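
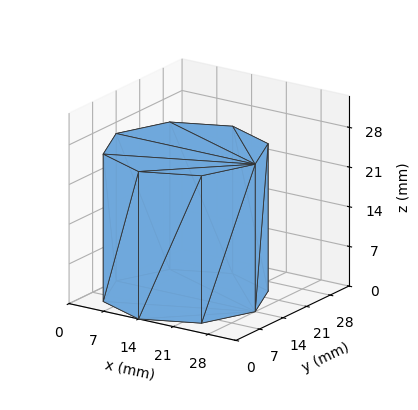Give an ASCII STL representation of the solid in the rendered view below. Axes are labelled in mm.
Reading the render: the shape is a regular 8-sided prism (a cylinder approximated with 8 flat sides), circumscribed radius ≈ 14 mm, height ≈ 26 mm (dimensions read to the nearest mm from the axis ticks). For the STL, each face is triangulated and given an outward normal.

solid part
  facet normal 0.0000 0.0000 -1.0000
    outer loop
      vertex 14.000 28.000 0.000
      vertex 23.899 23.899 0.000
      vertex 28.000 14.000 0.000
    endloop
  endfacet
  facet normal 0.0000 0.0000 -1.0000
    outer loop
      vertex 4.101 23.899 0.000
      vertex 14.000 28.000 0.000
      vertex 28.000 14.000 0.000
    endloop
  endfacet
  facet normal 0.0000 0.0000 -1.0000
    outer loop
      vertex 0.000 14.000 0.000
      vertex 4.101 23.899 0.000
      vertex 28.000 14.000 0.000
    endloop
  endfacet
  facet normal 0.0000 0.0000 -1.0000
    outer loop
      vertex 4.101 4.101 0.000
      vertex 0.000 14.000 0.000
      vertex 28.000 14.000 0.000
    endloop
  endfacet
  facet normal 0.0000 0.0000 -1.0000
    outer loop
      vertex 14.000 0.000 0.000
      vertex 4.101 4.101 0.000
      vertex 28.000 14.000 0.000
    endloop
  endfacet
  facet normal 0.0000 0.0000 -1.0000
    outer loop
      vertex 23.899 4.101 0.000
      vertex 14.000 0.000 0.000
      vertex 28.000 14.000 0.000
    endloop
  endfacet
  facet normal 0.0000 0.0000 1.0000
    outer loop
      vertex 28.000 14.000 26.000
      vertex 23.899 23.899 26.000
      vertex 14.000 28.000 26.000
    endloop
  endfacet
  facet normal 0.0000 0.0000 1.0000
    outer loop
      vertex 28.000 14.000 26.000
      vertex 14.000 28.000 26.000
      vertex 4.101 23.899 26.000
    endloop
  endfacet
  facet normal 0.0000 0.0000 1.0000
    outer loop
      vertex 28.000 14.000 26.000
      vertex 4.101 23.899 26.000
      vertex 0.000 14.000 26.000
    endloop
  endfacet
  facet normal 0.0000 0.0000 1.0000
    outer loop
      vertex 28.000 14.000 26.000
      vertex 0.000 14.000 26.000
      vertex 4.101 4.101 26.000
    endloop
  endfacet
  facet normal 0.0000 0.0000 1.0000
    outer loop
      vertex 28.000 14.000 26.000
      vertex 4.101 4.101 26.000
      vertex 14.000 0.000 26.000
    endloop
  endfacet
  facet normal 0.0000 0.0000 1.0000
    outer loop
      vertex 28.000 14.000 26.000
      vertex 14.000 0.000 26.000
      vertex 23.899 4.101 26.000
    endloop
  endfacet
  facet normal 0.9239 0.3827 0.0000
    outer loop
      vertex 28.000 14.000 0.000
      vertex 23.899 23.899 0.000
      vertex 23.899 23.899 26.000
    endloop
  endfacet
  facet normal 0.9239 0.3827 0.0000
    outer loop
      vertex 28.000 14.000 0.000
      vertex 23.899 23.899 26.000
      vertex 28.000 14.000 26.000
    endloop
  endfacet
  facet normal 0.3827 0.9239 0.0000
    outer loop
      vertex 23.899 23.899 0.000
      vertex 14.000 28.000 0.000
      vertex 14.000 28.000 26.000
    endloop
  endfacet
  facet normal 0.3827 0.9239 0.0000
    outer loop
      vertex 23.899 23.899 0.000
      vertex 14.000 28.000 26.000
      vertex 23.899 23.899 26.000
    endloop
  endfacet
  facet normal -0.3827 0.9239 0.0000
    outer loop
      vertex 14.000 28.000 0.000
      vertex 4.101 23.899 0.000
      vertex 4.101 23.899 26.000
    endloop
  endfacet
  facet normal -0.3827 0.9239 0.0000
    outer loop
      vertex 14.000 28.000 0.000
      vertex 4.101 23.899 26.000
      vertex 14.000 28.000 26.000
    endloop
  endfacet
  facet normal -0.9239 0.3827 0.0000
    outer loop
      vertex 4.101 23.899 0.000
      vertex 0.000 14.000 0.000
      vertex 0.000 14.000 26.000
    endloop
  endfacet
  facet normal -0.9239 0.3827 0.0000
    outer loop
      vertex 4.101 23.899 0.000
      vertex 0.000 14.000 26.000
      vertex 4.101 23.899 26.000
    endloop
  endfacet
  facet normal -0.9239 -0.3827 0.0000
    outer loop
      vertex 0.000 14.000 0.000
      vertex 4.101 4.101 0.000
      vertex 4.101 4.101 26.000
    endloop
  endfacet
  facet normal -0.9239 -0.3827 0.0000
    outer loop
      vertex 0.000 14.000 0.000
      vertex 4.101 4.101 26.000
      vertex 0.000 14.000 26.000
    endloop
  endfacet
  facet normal -0.3827 -0.9239 0.0000
    outer loop
      vertex 4.101 4.101 0.000
      vertex 14.000 0.000 0.000
      vertex 14.000 0.000 26.000
    endloop
  endfacet
  facet normal -0.3827 -0.9239 0.0000
    outer loop
      vertex 4.101 4.101 0.000
      vertex 14.000 0.000 26.000
      vertex 4.101 4.101 26.000
    endloop
  endfacet
  facet normal 0.3827 -0.9239 0.0000
    outer loop
      vertex 14.000 0.000 0.000
      vertex 23.899 4.101 0.000
      vertex 23.899 4.101 26.000
    endloop
  endfacet
  facet normal 0.3827 -0.9239 0.0000
    outer loop
      vertex 14.000 0.000 0.000
      vertex 23.899 4.101 26.000
      vertex 14.000 0.000 26.000
    endloop
  endfacet
  facet normal 0.9239 -0.3827 0.0000
    outer loop
      vertex 23.899 4.101 0.000
      vertex 28.000 14.000 0.000
      vertex 28.000 14.000 26.000
    endloop
  endfacet
  facet normal 0.9239 -0.3827 0.0000
    outer loop
      vertex 23.899 4.101 0.000
      vertex 28.000 14.000 26.000
      vertex 23.899 4.101 26.000
    endloop
  endfacet
endsolid part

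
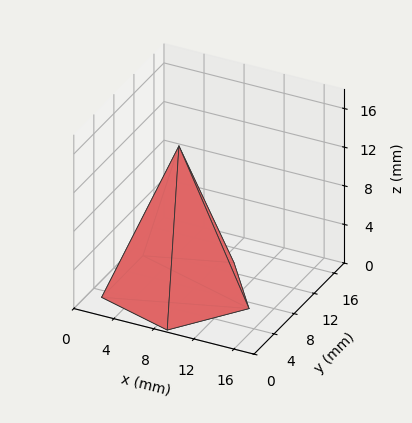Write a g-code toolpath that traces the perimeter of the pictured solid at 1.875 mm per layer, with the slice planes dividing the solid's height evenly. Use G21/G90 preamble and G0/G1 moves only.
Reading the render: the shape is a regular 5-sided pyramid, base circumscribed radius ≈ 7 mm, apex at z ≈ 15 mm (dimensions read to the nearest mm from the axis ticks). For the g-code, the solid's height is divided into equal slices at the stated Δz and each level perimeter traced with G1 moves after a G0 lift.

; perimeter-only toolpath
G21 ; units = mm
G90 ; absolute positioning
G28 ; home
; layer 1
G0 Z1.875
G0 X13.125 Y7.000
G1 X8.893 Y12.825
G1 X2.045 Y10.600
G1 X2.045 Y3.400
G1 X8.893 Y1.175
G1 X13.125 Y7.000
; layer 2
G0 Z3.750
G0 X12.250 Y7.000
G1 X8.622 Y11.993
G1 X2.753 Y10.085
G1 X2.753 Y3.915
G1 X8.622 Y2.007
G1 X12.250 Y7.000
; layer 3
G0 Z5.625
G0 X11.375 Y7.000
G1 X8.352 Y11.161
G1 X3.461 Y9.571
G1 X3.461 Y4.429
G1 X8.352 Y2.839
G1 X11.375 Y7.000
; layer 4
G0 Z7.500
G0 X10.500 Y7.000
G1 X8.082 Y10.329
G1 X4.168 Y9.057
G1 X4.168 Y4.943
G1 X8.082 Y3.671
G1 X10.500 Y7.000
; layer 5
G0 Z9.375
G0 X9.625 Y7.000
G1 X7.811 Y9.496
G1 X4.876 Y8.543
G1 X4.876 Y5.457
G1 X7.811 Y4.504
G1 X9.625 Y7.000
; layer 6
G0 Z11.250
G0 X8.750 Y7.000
G1 X7.541 Y8.664
G1 X5.584 Y8.029
G1 X5.584 Y5.971
G1 X7.541 Y5.336
G1 X8.750 Y7.000
; layer 7
G0 Z13.125
G0 X7.875 Y7.000
G1 X7.270 Y7.832
G1 X6.292 Y7.514
G1 X6.292 Y6.486
G1 X7.270 Y6.168
G1 X7.875 Y7.000
M2 ; end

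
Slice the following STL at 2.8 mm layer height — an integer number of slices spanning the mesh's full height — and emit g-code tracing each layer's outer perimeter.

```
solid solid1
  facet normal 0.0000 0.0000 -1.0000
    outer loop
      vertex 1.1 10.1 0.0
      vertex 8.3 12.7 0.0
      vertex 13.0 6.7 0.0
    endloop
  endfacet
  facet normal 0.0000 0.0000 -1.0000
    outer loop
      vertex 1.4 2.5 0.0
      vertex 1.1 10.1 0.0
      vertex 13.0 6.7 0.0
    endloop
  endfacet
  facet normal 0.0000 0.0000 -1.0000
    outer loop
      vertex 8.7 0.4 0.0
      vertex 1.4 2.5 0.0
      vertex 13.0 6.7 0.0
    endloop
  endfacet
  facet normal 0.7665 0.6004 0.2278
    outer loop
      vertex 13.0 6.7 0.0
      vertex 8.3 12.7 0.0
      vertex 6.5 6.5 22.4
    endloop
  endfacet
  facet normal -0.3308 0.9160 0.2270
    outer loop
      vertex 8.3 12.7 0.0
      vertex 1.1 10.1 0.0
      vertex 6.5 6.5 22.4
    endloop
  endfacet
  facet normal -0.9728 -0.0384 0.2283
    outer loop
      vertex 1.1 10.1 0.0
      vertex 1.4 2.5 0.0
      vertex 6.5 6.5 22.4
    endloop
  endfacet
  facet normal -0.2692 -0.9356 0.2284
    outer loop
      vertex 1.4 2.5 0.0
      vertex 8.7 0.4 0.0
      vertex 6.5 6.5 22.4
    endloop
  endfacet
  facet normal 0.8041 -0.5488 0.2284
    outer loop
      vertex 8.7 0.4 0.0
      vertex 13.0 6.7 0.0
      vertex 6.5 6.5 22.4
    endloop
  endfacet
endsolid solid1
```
; perimeter-only toolpath
G21 ; units = mm
G90 ; absolute positioning
G28 ; home
; layer 1
G0 Z2.8
G0 X12.2 Y6.7
G1 X8.1 Y11.9
G1 X1.8 Y9.7
G1 X2.0 Y3.0
G1 X8.4 Y1.2
G1 X12.2 Y6.7
; layer 2
G0 Z5.6
G0 X11.4 Y6.7
G1 X7.9 Y11.1
G1 X2.5 Y9.2
G1 X2.7 Y3.5
G1 X8.1 Y1.9
G1 X11.4 Y6.7
; layer 3
G0 Z8.4
G0 X10.6 Y6.6
G1 X7.6 Y10.4
G1 X3.1 Y8.8
G1 X3.3 Y4.0
G1 X7.9 Y2.7
G1 X10.6 Y6.6
; layer 4
G0 Z11.2
G0 X9.8 Y6.6
G1 X7.4 Y9.6
G1 X3.8 Y8.3
G1 X4.0 Y4.5
G1 X7.6 Y3.5
G1 X9.8 Y6.6
; layer 5
G0 Z14.0
G0 X8.9 Y6.6
G1 X7.2 Y8.8
G1 X4.5 Y7.8
G1 X4.6 Y5.0
G1 X7.3 Y4.2
G1 X8.9 Y6.6
; layer 6
G0 Z16.8
G0 X8.1 Y6.5
G1 X7.0 Y8.1
G1 X5.1 Y7.4
G1 X5.2 Y5.5
G1 X7.0 Y5.0
G1 X8.1 Y6.5
; layer 7
G0 Z19.6
G0 X7.3 Y6.5
G1 X6.7 Y7.3
G1 X5.8 Y7.0
G1 X5.9 Y6.0
G1 X6.8 Y5.7
G1 X7.3 Y6.5
M2 ; end

The solid is a regular 5-sided pyramid, base circumscribed radius ≈ 6.5 mm, apex at z ≈ 22.4 mm. Slicing at Δz = 2.8 mm — 8 equal slices spanning the solid's height, so layer i sits at z = i·h/8 — gives 7 non-empty perimeters. Each is a 5-segment closed polygon; G0 lifts to the layer z and rapids to the start vertex, then G1 traces the edges. The cross-section shrinks linearly with z (the slice at the apex is degenerate and omitted).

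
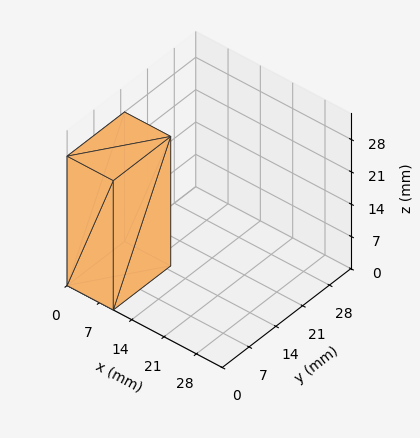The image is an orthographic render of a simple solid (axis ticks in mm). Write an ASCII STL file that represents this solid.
Reading the render: the shape is a rectangular box, roughly 10 × 15 mm footprint and 28 mm tall (dimensions read to the nearest mm from the axis ticks). For the STL, each face is triangulated and given an outward normal.

solid part
  facet normal 0.0000 0.0000 -1.0000
    outer loop
      vertex 10.0 15.0 0.0
      vertex 10.0 0.0 0.0
      vertex 0.0 0.0 0.0
    endloop
  endfacet
  facet normal 0.0000 0.0000 -1.0000
    outer loop
      vertex 0.0 15.0 0.0
      vertex 10.0 15.0 0.0
      vertex 0.0 0.0 0.0
    endloop
  endfacet
  facet normal 0.0000 0.0000 1.0000
    outer loop
      vertex 0.0 0.0 28.0
      vertex 10.0 0.0 28.0
      vertex 10.0 15.0 28.0
    endloop
  endfacet
  facet normal 0.0000 0.0000 1.0000
    outer loop
      vertex 0.0 0.0 28.0
      vertex 10.0 15.0 28.0
      vertex 0.0 15.0 28.0
    endloop
  endfacet
  facet normal 0.0000 -1.0000 0.0000
    outer loop
      vertex 0.0 0.0 0.0
      vertex 10.0 0.0 0.0
      vertex 10.0 0.0 28.0
    endloop
  endfacet
  facet normal 0.0000 -1.0000 0.0000
    outer loop
      vertex 0.0 0.0 0.0
      vertex 10.0 0.0 28.0
      vertex 0.0 0.0 28.0
    endloop
  endfacet
  facet normal 0.0000 1.0000 0.0000
    outer loop
      vertex 10.0 15.0 28.0
      vertex 10.0 15.0 0.0
      vertex 0.0 15.0 0.0
    endloop
  endfacet
  facet normal 0.0000 1.0000 0.0000
    outer loop
      vertex 0.0 15.0 28.0
      vertex 10.0 15.0 28.0
      vertex 0.0 15.0 0.0
    endloop
  endfacet
  facet normal -1.0000 0.0000 0.0000
    outer loop
      vertex 0.0 15.0 28.0
      vertex 0.0 15.0 0.0
      vertex 0.0 0.0 0.0
    endloop
  endfacet
  facet normal -1.0000 0.0000 0.0000
    outer loop
      vertex 0.0 0.0 28.0
      vertex 0.0 15.0 28.0
      vertex 0.0 0.0 0.0
    endloop
  endfacet
  facet normal 1.0000 0.0000 0.0000
    outer loop
      vertex 10.0 0.0 0.0
      vertex 10.0 15.0 0.0
      vertex 10.0 15.0 28.0
    endloop
  endfacet
  facet normal 1.0000 0.0000 0.0000
    outer loop
      vertex 10.0 0.0 0.0
      vertex 10.0 15.0 28.0
      vertex 10.0 0.0 28.0
    endloop
  endfacet
endsolid part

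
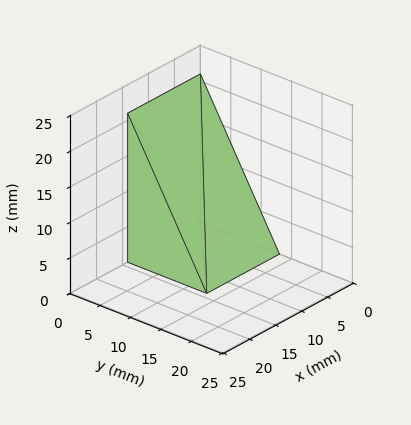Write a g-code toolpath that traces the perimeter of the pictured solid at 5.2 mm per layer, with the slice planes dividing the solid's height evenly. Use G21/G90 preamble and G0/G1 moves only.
Reading the render: the shape is a wedge (ramp): 14 × 13 mm base, rising to 21 mm along the y=0 edge and sloping linearly to z=0 at y=13 (dimensions read to the nearest mm from the axis ticks). For the g-code, the solid's height is divided into equal slices at the stated Δz and each level perimeter traced with G1 moves after a G0 lift.

; perimeter-only toolpath
G21 ; units = mm
G90 ; absolute positioning
G28 ; home
; layer 1
G0 Z5.2
G0 X0.0 Y0.0
G1 X14.0 Y0.0
G1 X14.0 Y9.8
G1 X0.0 Y9.8
G1 X0.0 Y0.0
; layer 2
G0 Z10.5
G0 X0.0 Y0.0
G1 X14.0 Y0.0
G1 X14.0 Y6.5
G1 X0.0 Y6.5
G1 X0.0 Y0.0
; layer 3
G0 Z15.8
G0 X0.0 Y0.0
G1 X14.0 Y0.0
G1 X14.0 Y3.2
G1 X0.0 Y3.2
G1 X0.0 Y0.0
M2 ; end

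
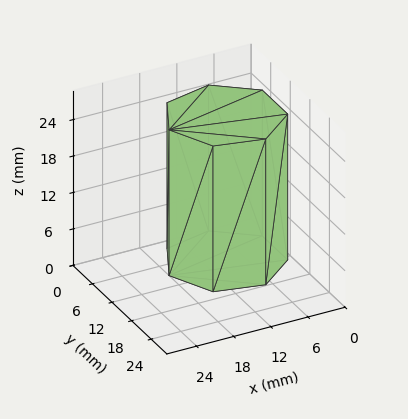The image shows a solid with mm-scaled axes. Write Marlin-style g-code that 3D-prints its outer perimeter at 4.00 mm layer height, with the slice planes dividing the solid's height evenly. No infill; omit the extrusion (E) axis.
Reading the render: the shape is a regular 7-sided prism (a cylinder approximated with 7 flat sides), circumscribed radius ≈ 9 mm, height ≈ 24 mm (dimensions read to the nearest mm from the axis ticks). For the g-code, the solid's height is divided into equal slices at the stated Δz and each level perimeter traced with G1 moves after a G0 lift.

; perimeter-only toolpath
G21 ; units = mm
G90 ; absolute positioning
G28 ; home
; layer 1
G0 Z4.00
G0 X18.00 Y9.00
G1 X14.61 Y16.04
G1 X7.00 Y17.77
G1 X0.89 Y12.90
G1 X0.89 Y5.10
G1 X7.00 Y0.23
G1 X14.61 Y1.96
G1 X18.00 Y9.00
; layer 2
G0 Z8.00
G0 X18.00 Y9.00
G1 X14.61 Y16.04
G1 X7.00 Y17.77
G1 X0.89 Y12.90
G1 X0.89 Y5.10
G1 X7.00 Y0.23
G1 X14.61 Y1.96
G1 X18.00 Y9.00
; layer 3
G0 Z12.00
G0 X18.00 Y9.00
G1 X14.61 Y16.04
G1 X7.00 Y17.77
G1 X0.89 Y12.90
G1 X0.89 Y5.10
G1 X7.00 Y0.23
G1 X14.61 Y1.96
G1 X18.00 Y9.00
; layer 4
G0 Z16.00
G0 X18.00 Y9.00
G1 X14.61 Y16.04
G1 X7.00 Y17.77
G1 X0.89 Y12.90
G1 X0.89 Y5.10
G1 X7.00 Y0.23
G1 X14.61 Y1.96
G1 X18.00 Y9.00
; layer 5
G0 Z20.00
G0 X18.00 Y9.00
G1 X14.61 Y16.04
G1 X7.00 Y17.77
G1 X0.89 Y12.90
G1 X0.89 Y5.10
G1 X7.00 Y0.23
G1 X14.61 Y1.96
G1 X18.00 Y9.00
; layer 6
G0 Z24.00
G0 X18.00 Y9.00
G1 X14.61 Y16.04
G1 X7.00 Y17.77
G1 X0.89 Y12.90
G1 X0.89 Y5.10
G1 X7.00 Y0.23
G1 X14.61 Y1.96
G1 X18.00 Y9.00
M2 ; end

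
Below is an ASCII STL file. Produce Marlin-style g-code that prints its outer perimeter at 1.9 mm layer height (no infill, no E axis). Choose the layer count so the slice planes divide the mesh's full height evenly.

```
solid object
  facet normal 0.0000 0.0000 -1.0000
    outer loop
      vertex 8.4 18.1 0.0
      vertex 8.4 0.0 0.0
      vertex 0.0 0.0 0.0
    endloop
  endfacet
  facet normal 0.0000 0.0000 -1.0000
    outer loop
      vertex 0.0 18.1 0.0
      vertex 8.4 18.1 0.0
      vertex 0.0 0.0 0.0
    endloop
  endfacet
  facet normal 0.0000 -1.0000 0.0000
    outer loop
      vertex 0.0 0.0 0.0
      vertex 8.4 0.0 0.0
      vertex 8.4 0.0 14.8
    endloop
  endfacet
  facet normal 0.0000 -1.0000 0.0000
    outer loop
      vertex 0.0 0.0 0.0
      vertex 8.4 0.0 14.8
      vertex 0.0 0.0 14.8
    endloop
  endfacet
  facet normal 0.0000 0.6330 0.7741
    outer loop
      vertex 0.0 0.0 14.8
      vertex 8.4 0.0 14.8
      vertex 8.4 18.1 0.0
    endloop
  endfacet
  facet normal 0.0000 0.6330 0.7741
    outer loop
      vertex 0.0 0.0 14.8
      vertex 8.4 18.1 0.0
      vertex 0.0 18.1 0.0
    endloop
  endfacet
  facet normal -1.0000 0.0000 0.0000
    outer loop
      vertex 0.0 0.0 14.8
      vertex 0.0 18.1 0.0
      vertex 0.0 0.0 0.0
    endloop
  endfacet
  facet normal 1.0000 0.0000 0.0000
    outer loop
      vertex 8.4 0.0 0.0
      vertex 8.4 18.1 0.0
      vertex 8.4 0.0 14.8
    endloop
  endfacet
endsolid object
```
; perimeter-only toolpath
G21 ; units = mm
G90 ; absolute positioning
G28 ; home
; layer 1
G0 Z1.9
G0 X0.0 Y0.0
G1 X8.4 Y0.0
G1 X8.4 Y15.8
G1 X0.0 Y15.8
G1 X0.0 Y0.0
; layer 2
G0 Z3.7
G0 X0.0 Y0.0
G1 X8.4 Y0.0
G1 X8.4 Y13.6
G1 X0.0 Y13.6
G1 X0.0 Y0.0
; layer 3
G0 Z5.6
G0 X0.0 Y0.0
G1 X8.4 Y0.0
G1 X8.4 Y11.3
G1 X0.0 Y11.3
G1 X0.0 Y0.0
; layer 4
G0 Z7.4
G0 X0.0 Y0.0
G1 X8.4 Y0.0
G1 X8.4 Y9.1
G1 X0.0 Y9.1
G1 X0.0 Y0.0
; layer 5
G0 Z9.2
G0 X0.0 Y0.0
G1 X8.4 Y0.0
G1 X8.4 Y6.8
G1 X0.0 Y6.8
G1 X0.0 Y0.0
; layer 6
G0 Z11.1
G0 X0.0 Y0.0
G1 X8.4 Y0.0
G1 X8.4 Y4.5
G1 X0.0 Y4.5
G1 X0.0 Y0.0
; layer 7
G0 Z13.0
G0 X0.0 Y0.0
G1 X8.4 Y0.0
G1 X8.4 Y2.3
G1 X0.0 Y2.3
G1 X0.0 Y0.0
M2 ; end

The solid is a wedge (ramp): 8.4 × 18.1 mm base, rising to 14.8 mm along the y=0 edge and sloping linearly to z=0 at y=18.1. Slicing at Δz = 1.9 mm — 8 equal slices spanning the solid's height, so layer i sits at z = i·h/8 — gives 7 non-empty perimeters. Each is a 4-segment closed polygon; G0 lifts to the layer z and rapids to the start vertex, then G1 traces the edges. The cross-section shrinks linearly with z (the slice at the apex is degenerate and omitted).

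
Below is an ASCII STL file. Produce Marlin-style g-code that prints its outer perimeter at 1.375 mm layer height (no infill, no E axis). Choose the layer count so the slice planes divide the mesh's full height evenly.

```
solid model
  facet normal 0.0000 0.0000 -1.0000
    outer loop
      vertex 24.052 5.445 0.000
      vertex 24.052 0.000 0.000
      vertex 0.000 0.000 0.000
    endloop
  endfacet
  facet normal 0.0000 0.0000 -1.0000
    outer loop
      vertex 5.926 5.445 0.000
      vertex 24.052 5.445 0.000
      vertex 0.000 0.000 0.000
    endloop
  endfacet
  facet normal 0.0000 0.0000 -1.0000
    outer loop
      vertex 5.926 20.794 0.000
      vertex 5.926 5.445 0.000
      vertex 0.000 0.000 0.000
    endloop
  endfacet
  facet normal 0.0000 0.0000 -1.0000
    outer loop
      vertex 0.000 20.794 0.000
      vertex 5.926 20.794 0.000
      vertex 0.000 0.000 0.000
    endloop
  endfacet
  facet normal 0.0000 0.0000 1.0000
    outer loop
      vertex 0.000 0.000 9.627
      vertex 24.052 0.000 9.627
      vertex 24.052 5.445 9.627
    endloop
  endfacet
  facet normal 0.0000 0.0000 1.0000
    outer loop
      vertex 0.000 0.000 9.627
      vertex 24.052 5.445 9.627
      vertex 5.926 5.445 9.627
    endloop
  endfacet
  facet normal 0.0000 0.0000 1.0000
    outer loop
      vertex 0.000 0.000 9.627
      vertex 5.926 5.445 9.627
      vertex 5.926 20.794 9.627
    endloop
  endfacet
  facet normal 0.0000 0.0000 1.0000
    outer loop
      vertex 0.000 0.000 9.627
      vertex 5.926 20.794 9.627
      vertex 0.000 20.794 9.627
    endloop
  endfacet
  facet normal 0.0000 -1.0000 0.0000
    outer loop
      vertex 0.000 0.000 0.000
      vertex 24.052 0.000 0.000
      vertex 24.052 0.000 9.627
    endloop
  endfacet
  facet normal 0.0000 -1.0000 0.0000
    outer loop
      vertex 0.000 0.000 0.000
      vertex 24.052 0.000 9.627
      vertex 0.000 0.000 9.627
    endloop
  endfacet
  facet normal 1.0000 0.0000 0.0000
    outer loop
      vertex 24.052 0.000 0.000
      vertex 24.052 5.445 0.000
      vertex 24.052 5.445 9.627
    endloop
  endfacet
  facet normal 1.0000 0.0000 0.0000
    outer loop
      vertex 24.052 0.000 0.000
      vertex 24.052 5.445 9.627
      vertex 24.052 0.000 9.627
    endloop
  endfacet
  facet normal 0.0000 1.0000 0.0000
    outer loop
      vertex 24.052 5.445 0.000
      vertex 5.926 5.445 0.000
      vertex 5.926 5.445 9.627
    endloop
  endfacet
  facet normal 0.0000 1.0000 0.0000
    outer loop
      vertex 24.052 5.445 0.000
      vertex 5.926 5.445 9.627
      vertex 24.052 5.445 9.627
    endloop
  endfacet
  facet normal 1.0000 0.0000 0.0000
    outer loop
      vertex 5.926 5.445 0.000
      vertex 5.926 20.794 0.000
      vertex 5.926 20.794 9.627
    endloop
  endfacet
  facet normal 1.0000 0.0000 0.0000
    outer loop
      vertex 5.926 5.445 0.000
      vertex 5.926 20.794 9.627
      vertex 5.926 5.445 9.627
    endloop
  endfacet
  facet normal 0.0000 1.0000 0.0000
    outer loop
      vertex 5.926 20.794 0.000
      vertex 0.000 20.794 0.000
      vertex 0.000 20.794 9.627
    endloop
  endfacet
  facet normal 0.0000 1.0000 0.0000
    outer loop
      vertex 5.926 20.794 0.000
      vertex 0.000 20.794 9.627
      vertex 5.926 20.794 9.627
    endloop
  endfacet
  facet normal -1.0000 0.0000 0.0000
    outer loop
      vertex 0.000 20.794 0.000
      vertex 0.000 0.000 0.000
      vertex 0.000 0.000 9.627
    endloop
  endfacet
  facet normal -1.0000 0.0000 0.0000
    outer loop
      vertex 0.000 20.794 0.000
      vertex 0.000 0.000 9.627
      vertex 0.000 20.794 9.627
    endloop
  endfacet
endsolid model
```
; perimeter-only toolpath
G21 ; units = mm
G90 ; absolute positioning
G28 ; home
; layer 1
G0 Z1.375
G0 X0.000 Y0.000
G1 X24.052 Y0.000
G1 X24.052 Y5.445
G1 X5.926 Y5.445
G1 X5.926 Y20.794
G1 X0.000 Y20.794
G1 X0.000 Y0.000
; layer 2
G0 Z2.751
G0 X0.000 Y0.000
G1 X24.052 Y0.000
G1 X24.052 Y5.445
G1 X5.926 Y5.445
G1 X5.926 Y20.794
G1 X0.000 Y20.794
G1 X0.000 Y0.000
; layer 3
G0 Z4.126
G0 X0.000 Y0.000
G1 X24.052 Y0.000
G1 X24.052 Y5.445
G1 X5.926 Y5.445
G1 X5.926 Y20.794
G1 X0.000 Y20.794
G1 X0.000 Y0.000
; layer 4
G0 Z5.501
G0 X0.000 Y0.000
G1 X24.052 Y0.000
G1 X24.052 Y5.445
G1 X5.926 Y5.445
G1 X5.926 Y20.794
G1 X0.000 Y20.794
G1 X0.000 Y0.000
; layer 5
G0 Z6.876
G0 X0.000 Y0.000
G1 X24.052 Y0.000
G1 X24.052 Y5.445
G1 X5.926 Y5.445
G1 X5.926 Y20.794
G1 X0.000 Y20.794
G1 X0.000 Y0.000
; layer 6
G0 Z8.252
G0 X0.000 Y0.000
G1 X24.052 Y0.000
G1 X24.052 Y5.445
G1 X5.926 Y5.445
G1 X5.926 Y20.794
G1 X0.000 Y20.794
G1 X0.000 Y0.000
; layer 7
G0 Z9.627
G0 X0.000 Y0.000
G1 X24.052 Y0.000
G1 X24.052 Y5.445
G1 X5.926 Y5.445
G1 X5.926 Y20.794
G1 X0.000 Y20.794
G1 X0.000 Y0.000
M2 ; end

The solid is an L-shaped prism: outer 24.1 × 20.8 mm, arm thicknesses ≈ 5.45 mm (horizontal) and 5.93 mm (vertical), extruded 9.63 mm in z. Slicing at Δz = 1.375 mm — 7 equal slices spanning the solid's height, so layer i sits at z = i·h/7 — gives 7 non-empty perimeters. Each is a 6-segment closed polygon; G0 lifts to the layer z and rapids to the start vertex, then G1 traces the edges.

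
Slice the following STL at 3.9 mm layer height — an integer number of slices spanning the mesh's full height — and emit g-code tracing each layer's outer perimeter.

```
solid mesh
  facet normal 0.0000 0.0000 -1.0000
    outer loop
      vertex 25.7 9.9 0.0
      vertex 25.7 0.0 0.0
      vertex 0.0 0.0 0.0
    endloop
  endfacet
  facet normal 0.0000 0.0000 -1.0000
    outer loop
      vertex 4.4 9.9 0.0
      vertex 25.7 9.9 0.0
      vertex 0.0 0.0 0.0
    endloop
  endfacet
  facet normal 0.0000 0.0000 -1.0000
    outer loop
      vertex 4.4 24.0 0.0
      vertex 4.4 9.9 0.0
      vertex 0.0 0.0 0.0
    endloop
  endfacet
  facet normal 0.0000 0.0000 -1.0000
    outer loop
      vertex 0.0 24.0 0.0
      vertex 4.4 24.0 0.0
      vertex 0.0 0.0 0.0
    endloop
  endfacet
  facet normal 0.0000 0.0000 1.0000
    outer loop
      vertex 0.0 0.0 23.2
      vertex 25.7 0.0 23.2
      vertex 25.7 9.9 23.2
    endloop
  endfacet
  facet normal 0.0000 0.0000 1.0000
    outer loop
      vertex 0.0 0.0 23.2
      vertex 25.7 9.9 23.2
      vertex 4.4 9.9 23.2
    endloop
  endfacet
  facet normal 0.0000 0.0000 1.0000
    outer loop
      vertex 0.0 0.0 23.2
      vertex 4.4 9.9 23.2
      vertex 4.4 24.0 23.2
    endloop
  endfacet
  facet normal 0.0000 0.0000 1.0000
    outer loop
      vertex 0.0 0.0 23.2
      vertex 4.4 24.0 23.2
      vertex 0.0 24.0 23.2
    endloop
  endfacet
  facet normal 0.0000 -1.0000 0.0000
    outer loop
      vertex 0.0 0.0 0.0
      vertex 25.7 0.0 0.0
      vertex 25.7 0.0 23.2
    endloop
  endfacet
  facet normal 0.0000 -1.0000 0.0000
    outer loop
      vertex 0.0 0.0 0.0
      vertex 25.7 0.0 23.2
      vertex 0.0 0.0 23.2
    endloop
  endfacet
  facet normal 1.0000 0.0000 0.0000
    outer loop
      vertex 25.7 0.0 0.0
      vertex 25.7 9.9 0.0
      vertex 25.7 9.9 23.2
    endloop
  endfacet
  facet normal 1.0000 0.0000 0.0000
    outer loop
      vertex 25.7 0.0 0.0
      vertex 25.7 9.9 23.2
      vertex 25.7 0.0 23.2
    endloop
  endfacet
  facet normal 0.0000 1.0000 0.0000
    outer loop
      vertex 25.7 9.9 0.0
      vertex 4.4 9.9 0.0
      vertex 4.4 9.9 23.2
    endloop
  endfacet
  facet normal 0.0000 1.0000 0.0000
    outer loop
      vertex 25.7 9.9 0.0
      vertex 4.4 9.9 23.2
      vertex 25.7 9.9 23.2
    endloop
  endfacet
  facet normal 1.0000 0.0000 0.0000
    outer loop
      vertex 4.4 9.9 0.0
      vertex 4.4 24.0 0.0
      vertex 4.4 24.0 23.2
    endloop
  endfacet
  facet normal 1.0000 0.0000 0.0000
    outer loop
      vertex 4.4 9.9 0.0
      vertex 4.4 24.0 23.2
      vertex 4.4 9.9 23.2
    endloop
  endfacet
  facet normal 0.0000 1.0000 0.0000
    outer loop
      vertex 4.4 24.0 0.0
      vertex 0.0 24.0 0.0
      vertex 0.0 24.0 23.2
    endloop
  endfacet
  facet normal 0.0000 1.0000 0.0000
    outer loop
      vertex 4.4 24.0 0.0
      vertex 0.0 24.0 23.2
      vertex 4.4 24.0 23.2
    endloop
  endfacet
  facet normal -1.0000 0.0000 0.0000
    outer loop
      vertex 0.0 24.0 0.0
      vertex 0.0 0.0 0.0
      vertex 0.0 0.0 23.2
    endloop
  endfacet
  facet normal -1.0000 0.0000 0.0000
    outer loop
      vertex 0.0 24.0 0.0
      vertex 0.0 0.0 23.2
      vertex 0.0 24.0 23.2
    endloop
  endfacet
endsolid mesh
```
; perimeter-only toolpath
G21 ; units = mm
G90 ; absolute positioning
G28 ; home
; layer 1
G0 Z3.9
G0 X0.0 Y0.0
G1 X25.7 Y0.0
G1 X25.7 Y9.9
G1 X4.4 Y9.9
G1 X4.4 Y24.0
G1 X0.0 Y24.0
G1 X0.0 Y0.0
; layer 2
G0 Z7.7
G0 X0.0 Y0.0
G1 X25.7 Y0.0
G1 X25.7 Y9.9
G1 X4.4 Y9.9
G1 X4.4 Y24.0
G1 X0.0 Y24.0
G1 X0.0 Y0.0
; layer 3
G0 Z11.6
G0 X0.0 Y0.0
G1 X25.7 Y0.0
G1 X25.7 Y9.9
G1 X4.4 Y9.9
G1 X4.4 Y24.0
G1 X0.0 Y24.0
G1 X0.0 Y0.0
; layer 4
G0 Z15.5
G0 X0.0 Y0.0
G1 X25.7 Y0.0
G1 X25.7 Y9.9
G1 X4.4 Y9.9
G1 X4.4 Y24.0
G1 X0.0 Y24.0
G1 X0.0 Y0.0
; layer 5
G0 Z19.3
G0 X0.0 Y0.0
G1 X25.7 Y0.0
G1 X25.7 Y9.9
G1 X4.4 Y9.9
G1 X4.4 Y24.0
G1 X0.0 Y24.0
G1 X0.0 Y0.0
; layer 6
G0 Z23.2
G0 X0.0 Y0.0
G1 X25.7 Y0.0
G1 X25.7 Y9.9
G1 X4.4 Y9.9
G1 X4.4 Y24.0
G1 X0.0 Y24.0
G1 X0.0 Y0.0
M2 ; end

The solid is an L-shaped prism: outer 25.7 × 24 mm, arm thicknesses ≈ 9.9 mm (horizontal) and 4.4 mm (vertical), extruded 23.2 mm in z. Slicing at Δz = 3.9 mm — 6 equal slices spanning the solid's height, so layer i sits at z = i·h/6 — gives 6 non-empty perimeters. Each is a 6-segment closed polygon; G0 lifts to the layer z and rapids to the start vertex, then G1 traces the edges.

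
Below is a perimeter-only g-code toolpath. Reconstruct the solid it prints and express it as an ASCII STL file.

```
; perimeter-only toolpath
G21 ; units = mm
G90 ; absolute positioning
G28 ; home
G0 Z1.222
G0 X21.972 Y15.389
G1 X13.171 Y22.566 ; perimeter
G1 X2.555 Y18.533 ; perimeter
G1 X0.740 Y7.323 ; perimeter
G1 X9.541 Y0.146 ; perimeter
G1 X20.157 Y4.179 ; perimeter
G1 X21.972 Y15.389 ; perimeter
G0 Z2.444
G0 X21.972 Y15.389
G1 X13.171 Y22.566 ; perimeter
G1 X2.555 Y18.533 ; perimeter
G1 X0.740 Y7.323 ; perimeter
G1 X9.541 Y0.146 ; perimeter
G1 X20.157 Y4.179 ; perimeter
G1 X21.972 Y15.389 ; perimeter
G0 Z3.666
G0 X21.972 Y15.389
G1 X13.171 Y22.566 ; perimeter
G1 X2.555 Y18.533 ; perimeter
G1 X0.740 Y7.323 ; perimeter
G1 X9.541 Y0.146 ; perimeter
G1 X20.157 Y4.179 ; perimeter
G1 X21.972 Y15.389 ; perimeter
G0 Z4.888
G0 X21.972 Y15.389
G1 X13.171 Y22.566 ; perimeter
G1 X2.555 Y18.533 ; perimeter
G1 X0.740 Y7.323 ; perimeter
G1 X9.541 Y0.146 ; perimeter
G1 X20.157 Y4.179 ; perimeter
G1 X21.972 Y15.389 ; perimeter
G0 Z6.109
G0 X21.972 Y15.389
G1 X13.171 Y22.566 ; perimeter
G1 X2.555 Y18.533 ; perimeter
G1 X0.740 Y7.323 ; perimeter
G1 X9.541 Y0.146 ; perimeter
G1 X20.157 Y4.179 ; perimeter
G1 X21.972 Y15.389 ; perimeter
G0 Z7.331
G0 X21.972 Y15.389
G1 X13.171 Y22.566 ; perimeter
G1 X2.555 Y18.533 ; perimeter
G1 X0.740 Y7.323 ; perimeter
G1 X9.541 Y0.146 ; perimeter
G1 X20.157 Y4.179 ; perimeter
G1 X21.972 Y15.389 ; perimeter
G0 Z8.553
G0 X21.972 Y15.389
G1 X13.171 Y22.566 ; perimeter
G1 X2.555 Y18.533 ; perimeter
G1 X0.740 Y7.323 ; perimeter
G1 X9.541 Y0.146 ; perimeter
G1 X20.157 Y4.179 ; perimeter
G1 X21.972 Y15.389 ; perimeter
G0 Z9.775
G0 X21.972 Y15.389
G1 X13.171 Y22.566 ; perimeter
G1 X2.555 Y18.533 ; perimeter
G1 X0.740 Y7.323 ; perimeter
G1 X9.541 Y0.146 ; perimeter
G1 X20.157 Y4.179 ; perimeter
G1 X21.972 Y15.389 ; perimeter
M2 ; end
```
solid part
  facet normal 0.0000 0.0000 -1.0000
    outer loop
      vertex 2.555 18.533 0.000
      vertex 13.171 22.566 0.000
      vertex 21.972 15.389 0.000
    endloop
  endfacet
  facet normal 0.0000 0.0000 -1.0000
    outer loop
      vertex 0.740 7.323 0.000
      vertex 2.555 18.533 0.000
      vertex 21.972 15.389 0.000
    endloop
  endfacet
  facet normal 0.0000 0.0000 -1.0000
    outer loop
      vertex 9.541 0.146 0.000
      vertex 0.740 7.323 0.000
      vertex 21.972 15.389 0.000
    endloop
  endfacet
  facet normal 0.0000 0.0000 -1.0000
    outer loop
      vertex 20.157 4.179 0.000
      vertex 9.541 0.146 0.000
      vertex 21.972 15.389 0.000
    endloop
  endfacet
  facet normal 0.0000 0.0000 1.0000
    outer loop
      vertex 21.972 15.389 9.775
      vertex 13.171 22.566 9.775
      vertex 2.555 18.533 9.775
    endloop
  endfacet
  facet normal 0.0000 0.0000 1.0000
    outer loop
      vertex 21.972 15.389 9.775
      vertex 2.555 18.533 9.775
      vertex 0.740 7.323 9.775
    endloop
  endfacet
  facet normal 0.0000 0.0000 1.0000
    outer loop
      vertex 21.972 15.389 9.775
      vertex 0.740 7.323 9.775
      vertex 9.541 0.146 9.775
    endloop
  endfacet
  facet normal 0.0000 0.0000 1.0000
    outer loop
      vertex 21.972 15.389 9.775
      vertex 9.541 0.146 9.775
      vertex 20.157 4.179 9.775
    endloop
  endfacet
  facet normal 0.6320 0.7750 0.0000
    outer loop
      vertex 21.972 15.389 0.000
      vertex 13.171 22.566 0.000
      vertex 13.171 22.566 9.775
    endloop
  endfacet
  facet normal 0.6320 0.7750 0.0000
    outer loop
      vertex 21.972 15.389 0.000
      vertex 13.171 22.566 9.775
      vertex 21.972 15.389 9.775
    endloop
  endfacet
  facet normal -0.3551 0.9348 0.0000
    outer loop
      vertex 13.171 22.566 0.000
      vertex 2.555 18.533 0.000
      vertex 2.555 18.533 9.775
    endloop
  endfacet
  facet normal -0.3551 0.9348 0.0000
    outer loop
      vertex 13.171 22.566 0.000
      vertex 2.555 18.533 9.775
      vertex 13.171 22.566 9.775
    endloop
  endfacet
  facet normal -0.9871 0.1598 0.0000
    outer loop
      vertex 2.555 18.533 0.000
      vertex 0.740 7.323 0.000
      vertex 0.740 7.323 9.775
    endloop
  endfacet
  facet normal -0.9871 0.1598 0.0000
    outer loop
      vertex 2.555 18.533 0.000
      vertex 0.740 7.323 9.775
      vertex 2.555 18.533 9.775
    endloop
  endfacet
  facet normal -0.6320 -0.7750 0.0000
    outer loop
      vertex 0.740 7.323 0.000
      vertex 9.541 0.146 0.000
      vertex 9.541 0.146 9.775
    endloop
  endfacet
  facet normal -0.6320 -0.7750 0.0000
    outer loop
      vertex 0.740 7.323 0.000
      vertex 9.541 0.146 9.775
      vertex 0.740 7.323 9.775
    endloop
  endfacet
  facet normal 0.3551 -0.9348 0.0000
    outer loop
      vertex 9.541 0.146 0.000
      vertex 20.157 4.179 0.000
      vertex 20.157 4.179 9.775
    endloop
  endfacet
  facet normal 0.3551 -0.9348 0.0000
    outer loop
      vertex 9.541 0.146 0.000
      vertex 20.157 4.179 9.775
      vertex 9.541 0.146 9.775
    endloop
  endfacet
  facet normal 0.9871 -0.1598 0.0000
    outer loop
      vertex 20.157 4.179 0.000
      vertex 21.972 15.389 0.000
      vertex 21.972 15.389 9.775
    endloop
  endfacet
  facet normal 0.9871 -0.1598 0.0000
    outer loop
      vertex 20.157 4.179 0.000
      vertex 21.972 15.389 9.775
      vertex 20.157 4.179 9.775
    endloop
  endfacet
endsolid part

The G0 Z moves step by Δz≈1.222 mm. Every layer's G1 loop is the same polygon, so the solid is a straight extrusion of it from z=0 to z≈9.78. Closing with flat bottom and top caps and triangulating gives 20 facets — a regular 6-sided prism (a cylinder approximated with 6 flat sides), circumscribed radius ≈ 11.4 mm, height ≈ 9.78 mm.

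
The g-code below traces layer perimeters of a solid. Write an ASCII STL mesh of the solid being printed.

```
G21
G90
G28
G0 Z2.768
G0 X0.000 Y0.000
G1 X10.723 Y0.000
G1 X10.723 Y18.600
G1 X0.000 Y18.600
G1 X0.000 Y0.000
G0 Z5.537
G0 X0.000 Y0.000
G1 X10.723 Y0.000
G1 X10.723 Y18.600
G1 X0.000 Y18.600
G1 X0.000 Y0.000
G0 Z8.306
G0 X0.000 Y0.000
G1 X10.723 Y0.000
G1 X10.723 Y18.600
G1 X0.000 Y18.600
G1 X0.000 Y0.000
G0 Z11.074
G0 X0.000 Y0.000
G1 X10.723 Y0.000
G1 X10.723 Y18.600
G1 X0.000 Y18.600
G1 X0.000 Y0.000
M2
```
solid part
  facet normal 0.0000 0.0000 -1.0000
    outer loop
      vertex 10.723 18.600 0.000
      vertex 10.723 0.000 0.000
      vertex 0.000 0.000 0.000
    endloop
  endfacet
  facet normal 0.0000 0.0000 -1.0000
    outer loop
      vertex 0.000 18.600 0.000
      vertex 10.723 18.600 0.000
      vertex 0.000 0.000 0.000
    endloop
  endfacet
  facet normal 0.0000 0.0000 1.0000
    outer loop
      vertex 0.000 0.000 11.074
      vertex 10.723 0.000 11.074
      vertex 10.723 18.600 11.074
    endloop
  endfacet
  facet normal 0.0000 0.0000 1.0000
    outer loop
      vertex 0.000 0.000 11.074
      vertex 10.723 18.600 11.074
      vertex 0.000 18.600 11.074
    endloop
  endfacet
  facet normal 0.0000 -1.0000 0.0000
    outer loop
      vertex 0.000 0.000 0.000
      vertex 10.723 0.000 0.000
      vertex 10.723 0.000 11.074
    endloop
  endfacet
  facet normal 0.0000 -1.0000 0.0000
    outer loop
      vertex 0.000 0.000 0.000
      vertex 10.723 0.000 11.074
      vertex 0.000 0.000 11.074
    endloop
  endfacet
  facet normal 0.0000 1.0000 0.0000
    outer loop
      vertex 10.723 18.600 11.074
      vertex 10.723 18.600 0.000
      vertex 0.000 18.600 0.000
    endloop
  endfacet
  facet normal 0.0000 1.0000 0.0000
    outer loop
      vertex 0.000 18.600 11.074
      vertex 10.723 18.600 11.074
      vertex 0.000 18.600 0.000
    endloop
  endfacet
  facet normal -1.0000 0.0000 0.0000
    outer loop
      vertex 0.000 18.600 11.074
      vertex 0.000 18.600 0.000
      vertex 0.000 0.000 0.000
    endloop
  endfacet
  facet normal -1.0000 0.0000 0.0000
    outer loop
      vertex 0.000 0.000 11.074
      vertex 0.000 18.600 11.074
      vertex 0.000 0.000 0.000
    endloop
  endfacet
  facet normal 1.0000 0.0000 0.0000
    outer loop
      vertex 10.723 0.000 0.000
      vertex 10.723 18.600 0.000
      vertex 10.723 18.600 11.074
    endloop
  endfacet
  facet normal 1.0000 0.0000 0.0000
    outer loop
      vertex 10.723 0.000 0.000
      vertex 10.723 18.600 11.074
      vertex 10.723 0.000 11.074
    endloop
  endfacet
endsolid part

The G0 Z moves step by Δz≈2.768 mm. Every layer's G1 loop is the same polygon, so the solid is a straight extrusion of it from z=0 to z≈11.1. Closing with flat bottom and top caps and triangulating gives 12 facets — a rectangular box, roughly 10.7 × 18.6 mm footprint and 11.1 mm tall.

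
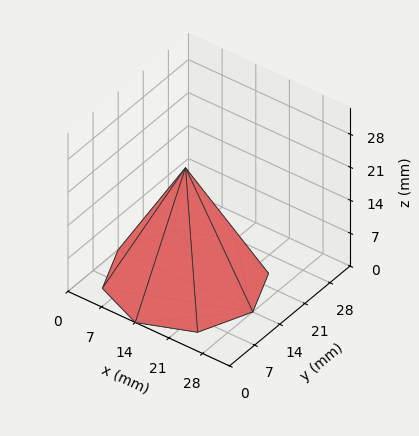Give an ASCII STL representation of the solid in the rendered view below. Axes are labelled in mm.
Reading the render: the shape is a regular 8-sided pyramid, base circumscribed radius ≈ 14 mm, apex at z ≈ 24 mm (dimensions read to the nearest mm from the axis ticks). For the STL, each face is triangulated and given an outward normal.

solid part
  facet normal 0.0000 0.0000 -1.0000
    outer loop
      vertex 14.000 28.000 0.000
      vertex 23.899 23.899 0.000
      vertex 28.000 14.000 0.000
    endloop
  endfacet
  facet normal 0.0000 0.0000 -1.0000
    outer loop
      vertex 4.101 23.899 0.000
      vertex 14.000 28.000 0.000
      vertex 28.000 14.000 0.000
    endloop
  endfacet
  facet normal 0.0000 0.0000 -1.0000
    outer loop
      vertex 0.000 14.000 0.000
      vertex 4.101 23.899 0.000
      vertex 28.000 14.000 0.000
    endloop
  endfacet
  facet normal 0.0000 0.0000 -1.0000
    outer loop
      vertex 4.101 4.101 0.000
      vertex 0.000 14.000 0.000
      vertex 28.000 14.000 0.000
    endloop
  endfacet
  facet normal 0.0000 0.0000 -1.0000
    outer loop
      vertex 14.000 0.000 0.000
      vertex 4.101 4.101 0.000
      vertex 28.000 14.000 0.000
    endloop
  endfacet
  facet normal 0.0000 0.0000 -1.0000
    outer loop
      vertex 23.899 4.101 0.000
      vertex 14.000 0.000 0.000
      vertex 28.000 14.000 0.000
    endloop
  endfacet
  facet normal 0.8133 0.3369 0.4744
    outer loop
      vertex 28.000 14.000 0.000
      vertex 23.899 23.899 0.000
      vertex 14.000 14.000 24.000
    endloop
  endfacet
  facet normal 0.3369 0.8133 0.4744
    outer loop
      vertex 23.899 23.899 0.000
      vertex 14.000 28.000 0.000
      vertex 14.000 14.000 24.000
    endloop
  endfacet
  facet normal -0.3369 0.8133 0.4744
    outer loop
      vertex 14.000 28.000 0.000
      vertex 4.101 23.899 0.000
      vertex 14.000 14.000 24.000
    endloop
  endfacet
  facet normal -0.8133 0.3369 0.4744
    outer loop
      vertex 4.101 23.899 0.000
      vertex 0.000 14.000 0.000
      vertex 14.000 14.000 24.000
    endloop
  endfacet
  facet normal -0.8133 -0.3369 0.4744
    outer loop
      vertex 0.000 14.000 0.000
      vertex 4.101 4.101 0.000
      vertex 14.000 14.000 24.000
    endloop
  endfacet
  facet normal -0.3369 -0.8133 0.4744
    outer loop
      vertex 4.101 4.101 0.000
      vertex 14.000 0.000 0.000
      vertex 14.000 14.000 24.000
    endloop
  endfacet
  facet normal 0.3369 -0.8133 0.4744
    outer loop
      vertex 14.000 0.000 0.000
      vertex 23.899 4.101 0.000
      vertex 14.000 14.000 24.000
    endloop
  endfacet
  facet normal 0.8133 -0.3369 0.4744
    outer loop
      vertex 23.899 4.101 0.000
      vertex 28.000 14.000 0.000
      vertex 14.000 14.000 24.000
    endloop
  endfacet
endsolid part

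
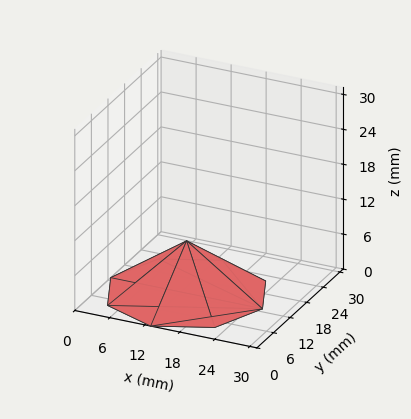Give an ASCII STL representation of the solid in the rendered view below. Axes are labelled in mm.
Reading the render: the shape is a regular 8-sided pyramid, base circumscribed radius ≈ 13 mm, apex at z ≈ 9 mm (dimensions read to the nearest mm from the axis ticks). For the STL, each face is triangulated and given an outward normal.

solid part
  facet normal 0.0000 0.0000 -1.0000
    outer loop
      vertex 13.000 26.000 0.000
      vertex 22.192 22.192 0.000
      vertex 26.000 13.000 0.000
    endloop
  endfacet
  facet normal 0.0000 0.0000 -1.0000
    outer loop
      vertex 3.808 22.192 0.000
      vertex 13.000 26.000 0.000
      vertex 26.000 13.000 0.000
    endloop
  endfacet
  facet normal 0.0000 0.0000 -1.0000
    outer loop
      vertex 0.000 13.000 0.000
      vertex 3.808 22.192 0.000
      vertex 26.000 13.000 0.000
    endloop
  endfacet
  facet normal 0.0000 0.0000 -1.0000
    outer loop
      vertex 3.808 3.808 0.000
      vertex 0.000 13.000 0.000
      vertex 26.000 13.000 0.000
    endloop
  endfacet
  facet normal 0.0000 0.0000 -1.0000
    outer loop
      vertex 13.000 0.000 0.000
      vertex 3.808 3.808 0.000
      vertex 26.000 13.000 0.000
    endloop
  endfacet
  facet normal 0.0000 0.0000 -1.0000
    outer loop
      vertex 22.192 3.808 0.000
      vertex 13.000 0.000 0.000
      vertex 26.000 13.000 0.000
    endloop
  endfacet
  facet normal 0.5540 0.2295 0.8002
    outer loop
      vertex 26.000 13.000 0.000
      vertex 22.192 22.192 0.000
      vertex 13.000 13.000 9.000
    endloop
  endfacet
  facet normal 0.2295 0.5540 0.8002
    outer loop
      vertex 22.192 22.192 0.000
      vertex 13.000 26.000 0.000
      vertex 13.000 13.000 9.000
    endloop
  endfacet
  facet normal -0.2295 0.5540 0.8002
    outer loop
      vertex 13.000 26.000 0.000
      vertex 3.808 22.192 0.000
      vertex 13.000 13.000 9.000
    endloop
  endfacet
  facet normal -0.5540 0.2295 0.8002
    outer loop
      vertex 3.808 22.192 0.000
      vertex 0.000 13.000 0.000
      vertex 13.000 13.000 9.000
    endloop
  endfacet
  facet normal -0.5540 -0.2295 0.8002
    outer loop
      vertex 0.000 13.000 0.000
      vertex 3.808 3.808 0.000
      vertex 13.000 13.000 9.000
    endloop
  endfacet
  facet normal -0.2295 -0.5540 0.8002
    outer loop
      vertex 3.808 3.808 0.000
      vertex 13.000 0.000 0.000
      vertex 13.000 13.000 9.000
    endloop
  endfacet
  facet normal 0.2295 -0.5540 0.8002
    outer loop
      vertex 13.000 0.000 0.000
      vertex 22.192 3.808 0.000
      vertex 13.000 13.000 9.000
    endloop
  endfacet
  facet normal 0.5540 -0.2295 0.8002
    outer loop
      vertex 22.192 3.808 0.000
      vertex 26.000 13.000 0.000
      vertex 13.000 13.000 9.000
    endloop
  endfacet
endsolid part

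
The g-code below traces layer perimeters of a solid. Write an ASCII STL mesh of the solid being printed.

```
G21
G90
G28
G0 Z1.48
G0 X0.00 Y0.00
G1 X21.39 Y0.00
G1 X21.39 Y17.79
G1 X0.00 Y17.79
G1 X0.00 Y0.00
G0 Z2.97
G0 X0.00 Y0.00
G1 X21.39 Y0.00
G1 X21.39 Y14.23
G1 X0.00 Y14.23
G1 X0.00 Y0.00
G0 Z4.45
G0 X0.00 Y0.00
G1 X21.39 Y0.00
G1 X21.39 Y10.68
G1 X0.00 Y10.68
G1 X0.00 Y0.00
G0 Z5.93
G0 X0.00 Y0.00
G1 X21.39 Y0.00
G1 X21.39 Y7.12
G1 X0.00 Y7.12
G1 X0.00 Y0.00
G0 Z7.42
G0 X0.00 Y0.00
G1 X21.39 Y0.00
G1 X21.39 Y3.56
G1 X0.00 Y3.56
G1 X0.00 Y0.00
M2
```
solid part
  facet normal 0.0000 0.0000 -1.0000
    outer loop
      vertex 21.39 21.35 0.00
      vertex 21.39 0.00 0.00
      vertex 0.00 0.00 0.00
    endloop
  endfacet
  facet normal 0.0000 0.0000 -1.0000
    outer loop
      vertex 0.00 21.35 0.00
      vertex 21.39 21.35 0.00
      vertex 0.00 0.00 0.00
    endloop
  endfacet
  facet normal 0.0000 -1.0000 0.0000
    outer loop
      vertex 0.00 0.00 0.00
      vertex 21.39 0.00 0.00
      vertex 21.39 0.00 8.90
    endloop
  endfacet
  facet normal 0.0000 -1.0000 0.0000
    outer loop
      vertex 0.00 0.00 0.00
      vertex 21.39 0.00 8.90
      vertex 0.00 0.00 8.90
    endloop
  endfacet
  facet normal 0.0000 0.3848 0.9230
    outer loop
      vertex 0.00 0.00 8.90
      vertex 21.39 0.00 8.90
      vertex 21.39 21.35 0.00
    endloop
  endfacet
  facet normal 0.0000 0.3848 0.9230
    outer loop
      vertex 0.00 0.00 8.90
      vertex 21.39 21.35 0.00
      vertex 0.00 21.35 0.00
    endloop
  endfacet
  facet normal -1.0000 0.0000 0.0000
    outer loop
      vertex 0.00 0.00 8.90
      vertex 0.00 21.35 0.00
      vertex 0.00 0.00 0.00
    endloop
  endfacet
  facet normal 1.0000 0.0000 0.0000
    outer loop
      vertex 21.39 0.00 0.00
      vertex 21.39 21.35 0.00
      vertex 21.39 0.00 8.90
    endloop
  endfacet
endsolid part

The G0 Z moves step by Δz≈1.48 mm. The G1 loops shrink linearly with z, so the solid tapers from its base footprint up to z≈8.9. Closing with a flat bottom cap and the tapered top and triangulating gives 8 facets — a wedge (ramp): 21.4 × 21.4 mm base, rising to 8.9 mm along the y=0 edge and sloping linearly to z=0 at y=21.4.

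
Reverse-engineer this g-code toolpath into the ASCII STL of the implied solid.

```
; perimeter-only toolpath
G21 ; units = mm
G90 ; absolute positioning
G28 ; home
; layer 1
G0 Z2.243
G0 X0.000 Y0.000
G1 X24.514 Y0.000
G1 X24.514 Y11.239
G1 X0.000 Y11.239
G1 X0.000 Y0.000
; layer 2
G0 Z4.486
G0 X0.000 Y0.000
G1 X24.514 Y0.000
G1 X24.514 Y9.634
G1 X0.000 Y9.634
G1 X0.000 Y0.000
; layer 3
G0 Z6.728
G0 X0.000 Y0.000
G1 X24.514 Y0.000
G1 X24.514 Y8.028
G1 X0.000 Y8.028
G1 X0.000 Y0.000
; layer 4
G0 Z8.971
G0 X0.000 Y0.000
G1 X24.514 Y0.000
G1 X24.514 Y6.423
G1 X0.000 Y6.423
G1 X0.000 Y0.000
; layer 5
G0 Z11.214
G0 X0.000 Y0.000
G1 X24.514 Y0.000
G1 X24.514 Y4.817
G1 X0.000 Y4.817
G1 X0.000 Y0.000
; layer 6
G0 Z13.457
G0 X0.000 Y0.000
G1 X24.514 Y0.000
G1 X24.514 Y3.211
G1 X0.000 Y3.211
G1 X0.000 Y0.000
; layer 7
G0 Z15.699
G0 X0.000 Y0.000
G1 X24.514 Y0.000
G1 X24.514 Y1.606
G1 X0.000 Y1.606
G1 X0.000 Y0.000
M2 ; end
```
solid part
  facet normal 0.0000 0.0000 -1.0000
    outer loop
      vertex 24.514 12.845 0.000
      vertex 24.514 0.000 0.000
      vertex 0.000 0.000 0.000
    endloop
  endfacet
  facet normal 0.0000 0.0000 -1.0000
    outer loop
      vertex 0.000 12.845 0.000
      vertex 24.514 12.845 0.000
      vertex 0.000 0.000 0.000
    endloop
  endfacet
  facet normal 0.0000 -1.0000 0.0000
    outer loop
      vertex 0.000 0.000 0.000
      vertex 24.514 0.000 0.000
      vertex 24.514 0.000 17.942
    endloop
  endfacet
  facet normal 0.0000 -1.0000 0.0000
    outer loop
      vertex 0.000 0.000 0.000
      vertex 24.514 0.000 17.942
      vertex 0.000 0.000 17.942
    endloop
  endfacet
  facet normal 0.0000 0.8131 0.5821
    outer loop
      vertex 0.000 0.000 17.942
      vertex 24.514 0.000 17.942
      vertex 24.514 12.845 0.000
    endloop
  endfacet
  facet normal 0.0000 0.8131 0.5821
    outer loop
      vertex 0.000 0.000 17.942
      vertex 24.514 12.845 0.000
      vertex 0.000 12.845 0.000
    endloop
  endfacet
  facet normal -1.0000 0.0000 0.0000
    outer loop
      vertex 0.000 0.000 17.942
      vertex 0.000 12.845 0.000
      vertex 0.000 0.000 0.000
    endloop
  endfacet
  facet normal 1.0000 0.0000 0.0000
    outer loop
      vertex 24.514 0.000 0.000
      vertex 24.514 12.845 0.000
      vertex 24.514 0.000 17.942
    endloop
  endfacet
endsolid part

The G0 Z moves step by Δz≈2.243 mm. The G1 loops shrink linearly with z, so the solid tapers from its base footprint up to z≈17.9. Closing with a flat bottom cap and the tapered top and triangulating gives 8 facets — a wedge (ramp): 24.5 × 12.8 mm base, rising to 17.9 mm along the y=0 edge and sloping linearly to z=0 at y=12.8.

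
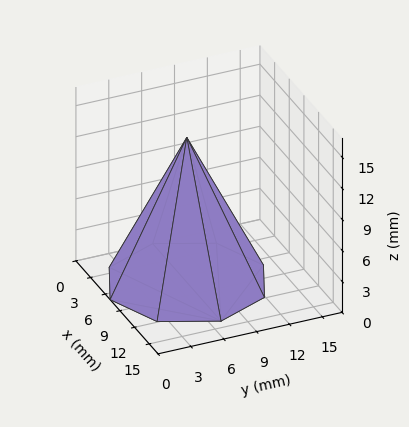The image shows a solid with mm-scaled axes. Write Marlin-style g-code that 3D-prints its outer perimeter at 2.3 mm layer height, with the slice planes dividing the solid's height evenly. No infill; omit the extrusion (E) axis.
Reading the render: the shape is a regular 8-sided pyramid, base circumscribed radius ≈ 7 mm, apex at z ≈ 14 mm (dimensions read to the nearest mm from the axis ticks). For the g-code, the solid's height is divided into equal slices at the stated Δz and each level perimeter traced with G1 moves after a G0 lift.

; perimeter-only toolpath
G21 ; units = mm
G90 ; absolute positioning
G28 ; home
; layer 1
G0 Z2.3
G0 X12.8 Y7.0
G1 X11.1 Y11.1
G1 X7.0 Y12.8
G1 X2.9 Y11.1
G1 X1.2 Y7.0
G1 X2.9 Y2.9
G1 X7.0 Y1.2
G1 X11.1 Y2.9
G1 X12.8 Y7.0
; layer 2
G0 Z4.7
G0 X11.7 Y7.0
G1 X10.3 Y10.3
G1 X7.0 Y11.7
G1 X3.7 Y10.3
G1 X2.3 Y7.0
G1 X3.7 Y3.7
G1 X7.0 Y2.3
G1 X10.3 Y3.7
G1 X11.7 Y7.0
; layer 3
G0 Z7.0
G0 X10.5 Y7.0
G1 X9.4 Y9.4
G1 X7.0 Y10.5
G1 X4.5 Y9.4
G1 X3.5 Y7.0
G1 X4.5 Y4.5
G1 X7.0 Y3.5
G1 X9.4 Y4.5
G1 X10.5 Y7.0
; layer 4
G0 Z9.3
G0 X9.3 Y7.0
G1 X8.6 Y8.6
G1 X7.0 Y9.3
G1 X5.4 Y8.6
G1 X4.7 Y7.0
G1 X5.4 Y5.4
G1 X7.0 Y4.7
G1 X8.6 Y5.4
G1 X9.3 Y7.0
; layer 5
G0 Z11.7
G0 X8.2 Y7.0
G1 X7.8 Y7.8
G1 X7.0 Y8.2
G1 X6.2 Y7.8
G1 X5.8 Y7.0
G1 X6.2 Y6.2
G1 X7.0 Y5.8
G1 X7.8 Y6.2
G1 X8.2 Y7.0
M2 ; end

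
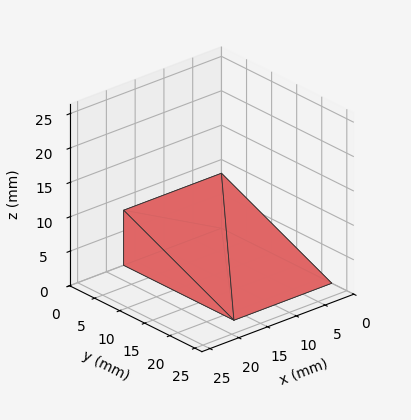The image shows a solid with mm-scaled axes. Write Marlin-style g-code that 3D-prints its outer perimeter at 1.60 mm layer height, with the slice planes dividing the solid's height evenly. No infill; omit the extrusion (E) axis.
Reading the render: the shape is a wedge (ramp): 17 × 22 mm base, rising to 8 mm along the y=0 edge and sloping linearly to z=0 at y=22 (dimensions read to the nearest mm from the axis ticks). For the g-code, the solid's height is divided into equal slices at the stated Δz and each level perimeter traced with G1 moves after a G0 lift.

; perimeter-only toolpath
G21 ; units = mm
G90 ; absolute positioning
G28 ; home
; layer 1
G0 Z1.60
G0 X0.00 Y0.00
G1 X17.00 Y0.00
G1 X17.00 Y17.60
G1 X0.00 Y17.60
G1 X0.00 Y0.00
; layer 2
G0 Z3.20
G0 X0.00 Y0.00
G1 X17.00 Y0.00
G1 X17.00 Y13.20
G1 X0.00 Y13.20
G1 X0.00 Y0.00
; layer 3
G0 Z4.80
G0 X0.00 Y0.00
G1 X17.00 Y0.00
G1 X17.00 Y8.80
G1 X0.00 Y8.80
G1 X0.00 Y0.00
; layer 4
G0 Z6.40
G0 X0.00 Y0.00
G1 X17.00 Y0.00
G1 X17.00 Y4.40
G1 X0.00 Y4.40
G1 X0.00 Y0.00
M2 ; end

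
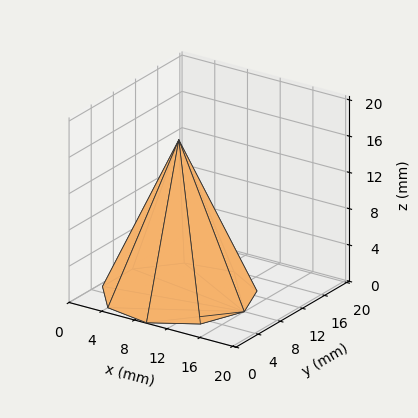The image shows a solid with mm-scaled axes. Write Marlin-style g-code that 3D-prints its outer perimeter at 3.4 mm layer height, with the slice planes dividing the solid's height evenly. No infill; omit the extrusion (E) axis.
Reading the render: the shape is a regular 9-sided pyramid, base circumscribed radius ≈ 8 mm, apex at z ≈ 17 mm (dimensions read to the nearest mm from the axis ticks). For the g-code, the solid's height is divided into equal slices at the stated Δz and each level perimeter traced with G1 moves after a G0 lift.

; perimeter-only toolpath
G21 ; units = mm
G90 ; absolute positioning
G28 ; home
; layer 1
G0 Z3.4
G0 X14.4 Y8.0
G1 X12.9 Y12.1
G1 X9.1 Y14.3
G1 X4.8 Y13.5
G1 X2.0 Y10.2
G1 X2.0 Y5.8
G1 X4.8 Y2.5
G1 X9.1 Y1.7
G1 X12.9 Y3.9
G1 X14.4 Y8.0
; layer 2
G0 Z6.8
G0 X12.8 Y8.0
G1 X11.7 Y11.1
G1 X8.8 Y12.7
G1 X5.6 Y12.1
G1 X3.5 Y9.6
G1 X3.5 Y6.4
G1 X5.6 Y3.9
G1 X8.8 Y3.3
G1 X11.7 Y4.9
G1 X12.8 Y8.0
; layer 3
G0 Z10.2
G0 X11.2 Y8.0
G1 X10.4 Y10.0
G1 X8.6 Y11.2
G1 X6.4 Y10.8
G1 X5.0 Y9.1
G1 X5.0 Y6.9
G1 X6.4 Y5.2
G1 X8.6 Y4.8
G1 X10.4 Y6.0
G1 X11.2 Y8.0
; layer 4
G0 Z13.6
G0 X9.6 Y8.0
G1 X9.2 Y9.0
G1 X8.3 Y9.6
G1 X7.2 Y9.4
G1 X6.5 Y8.5
G1 X6.5 Y7.5
G1 X7.2 Y6.6
G1 X8.3 Y6.4
G1 X9.2 Y7.0
G1 X9.6 Y8.0
M2 ; end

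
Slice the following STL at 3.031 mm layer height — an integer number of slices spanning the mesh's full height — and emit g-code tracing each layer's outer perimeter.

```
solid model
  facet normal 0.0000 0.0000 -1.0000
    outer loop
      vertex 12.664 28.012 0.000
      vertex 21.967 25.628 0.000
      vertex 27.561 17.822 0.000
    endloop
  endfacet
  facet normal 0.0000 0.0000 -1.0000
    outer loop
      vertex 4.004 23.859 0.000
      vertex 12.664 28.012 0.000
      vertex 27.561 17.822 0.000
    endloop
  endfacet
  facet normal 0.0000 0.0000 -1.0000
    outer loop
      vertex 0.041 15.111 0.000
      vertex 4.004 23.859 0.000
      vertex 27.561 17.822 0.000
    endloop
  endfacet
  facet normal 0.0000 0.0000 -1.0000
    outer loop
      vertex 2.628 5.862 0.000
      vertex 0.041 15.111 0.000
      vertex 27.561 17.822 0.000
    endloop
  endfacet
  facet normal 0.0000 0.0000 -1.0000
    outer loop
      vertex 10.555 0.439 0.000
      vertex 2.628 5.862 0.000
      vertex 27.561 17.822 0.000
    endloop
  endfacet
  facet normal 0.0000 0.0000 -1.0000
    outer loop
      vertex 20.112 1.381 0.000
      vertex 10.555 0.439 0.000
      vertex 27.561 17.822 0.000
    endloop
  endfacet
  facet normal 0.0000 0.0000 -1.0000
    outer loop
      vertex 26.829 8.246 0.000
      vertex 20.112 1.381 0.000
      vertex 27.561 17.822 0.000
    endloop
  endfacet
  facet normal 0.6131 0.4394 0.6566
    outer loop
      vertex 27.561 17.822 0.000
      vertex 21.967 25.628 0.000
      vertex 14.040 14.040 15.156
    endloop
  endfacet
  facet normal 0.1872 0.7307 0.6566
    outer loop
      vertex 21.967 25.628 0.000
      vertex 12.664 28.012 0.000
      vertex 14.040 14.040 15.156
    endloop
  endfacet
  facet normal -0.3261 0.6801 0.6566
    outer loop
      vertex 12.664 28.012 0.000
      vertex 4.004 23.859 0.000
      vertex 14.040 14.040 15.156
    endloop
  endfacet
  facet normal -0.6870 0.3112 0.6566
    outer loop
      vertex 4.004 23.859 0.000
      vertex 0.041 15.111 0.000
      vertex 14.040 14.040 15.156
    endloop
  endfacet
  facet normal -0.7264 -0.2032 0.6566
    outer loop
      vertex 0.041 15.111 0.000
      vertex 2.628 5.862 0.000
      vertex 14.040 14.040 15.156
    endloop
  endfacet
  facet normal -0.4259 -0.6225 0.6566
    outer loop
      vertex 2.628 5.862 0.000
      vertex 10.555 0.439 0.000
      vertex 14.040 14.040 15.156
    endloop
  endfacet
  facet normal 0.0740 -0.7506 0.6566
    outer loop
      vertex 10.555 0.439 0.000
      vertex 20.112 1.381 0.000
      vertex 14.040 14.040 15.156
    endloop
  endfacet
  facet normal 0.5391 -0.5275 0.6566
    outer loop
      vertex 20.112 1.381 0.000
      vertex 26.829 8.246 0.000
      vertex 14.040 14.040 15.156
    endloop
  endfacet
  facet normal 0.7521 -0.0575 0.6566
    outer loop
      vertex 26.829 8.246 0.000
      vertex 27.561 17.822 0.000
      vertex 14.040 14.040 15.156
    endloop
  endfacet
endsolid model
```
; perimeter-only toolpath
G21 ; units = mm
G90 ; absolute positioning
G28 ; home
; layer 1
G0 Z3.031
G0 X24.857 Y17.066
G1 X20.382 Y23.310
G1 X12.939 Y25.218
G1 X6.011 Y21.895
G1 X2.841 Y14.897
G1 X4.910 Y7.498
G1 X11.252 Y3.159
G1 X18.898 Y3.913
G1 X24.271 Y9.405
G1 X24.857 Y17.066
; layer 2
G0 Z6.062
G0 X22.153 Y16.309
G1 X18.796 Y20.993
G1 X13.214 Y22.423
G1 X8.018 Y19.931
G1 X5.641 Y14.683
G1 X7.193 Y9.133
G1 X11.949 Y5.879
G1 X17.683 Y6.445
G1 X21.713 Y10.564
G1 X22.153 Y16.309
; layer 3
G0 Z9.094
G0 X19.448 Y15.553
G1 X17.211 Y18.675
G1 X13.490 Y19.629
G1 X10.026 Y17.968
G1 X8.440 Y14.468
G1 X9.475 Y10.769
G1 X12.646 Y8.600
G1 X16.469 Y8.976
G1 X19.156 Y11.722
G1 X19.448 Y15.553
; layer 4
G0 Z12.125
G0 X16.744 Y14.796
G1 X15.625 Y16.358
G1 X13.765 Y16.834
G1 X12.033 Y16.004
G1 X11.240 Y14.254
G1 X11.758 Y12.404
G1 X13.343 Y11.320
G1 X15.254 Y11.508
G1 X16.598 Y12.881
G1 X16.744 Y14.796
M2 ; end

The solid is a regular 9-sided pyramid, base circumscribed radius ≈ 14 mm, apex at z ≈ 15.2 mm. Slicing at Δz = 3.031 mm — 5 equal slices spanning the solid's height, so layer i sits at z = i·h/5 — gives 4 non-empty perimeters. Each is a 9-segment closed polygon; G0 lifts to the layer z and rapids to the start vertex, then G1 traces the edges. The cross-section shrinks linearly with z (the slice at the apex is degenerate and omitted).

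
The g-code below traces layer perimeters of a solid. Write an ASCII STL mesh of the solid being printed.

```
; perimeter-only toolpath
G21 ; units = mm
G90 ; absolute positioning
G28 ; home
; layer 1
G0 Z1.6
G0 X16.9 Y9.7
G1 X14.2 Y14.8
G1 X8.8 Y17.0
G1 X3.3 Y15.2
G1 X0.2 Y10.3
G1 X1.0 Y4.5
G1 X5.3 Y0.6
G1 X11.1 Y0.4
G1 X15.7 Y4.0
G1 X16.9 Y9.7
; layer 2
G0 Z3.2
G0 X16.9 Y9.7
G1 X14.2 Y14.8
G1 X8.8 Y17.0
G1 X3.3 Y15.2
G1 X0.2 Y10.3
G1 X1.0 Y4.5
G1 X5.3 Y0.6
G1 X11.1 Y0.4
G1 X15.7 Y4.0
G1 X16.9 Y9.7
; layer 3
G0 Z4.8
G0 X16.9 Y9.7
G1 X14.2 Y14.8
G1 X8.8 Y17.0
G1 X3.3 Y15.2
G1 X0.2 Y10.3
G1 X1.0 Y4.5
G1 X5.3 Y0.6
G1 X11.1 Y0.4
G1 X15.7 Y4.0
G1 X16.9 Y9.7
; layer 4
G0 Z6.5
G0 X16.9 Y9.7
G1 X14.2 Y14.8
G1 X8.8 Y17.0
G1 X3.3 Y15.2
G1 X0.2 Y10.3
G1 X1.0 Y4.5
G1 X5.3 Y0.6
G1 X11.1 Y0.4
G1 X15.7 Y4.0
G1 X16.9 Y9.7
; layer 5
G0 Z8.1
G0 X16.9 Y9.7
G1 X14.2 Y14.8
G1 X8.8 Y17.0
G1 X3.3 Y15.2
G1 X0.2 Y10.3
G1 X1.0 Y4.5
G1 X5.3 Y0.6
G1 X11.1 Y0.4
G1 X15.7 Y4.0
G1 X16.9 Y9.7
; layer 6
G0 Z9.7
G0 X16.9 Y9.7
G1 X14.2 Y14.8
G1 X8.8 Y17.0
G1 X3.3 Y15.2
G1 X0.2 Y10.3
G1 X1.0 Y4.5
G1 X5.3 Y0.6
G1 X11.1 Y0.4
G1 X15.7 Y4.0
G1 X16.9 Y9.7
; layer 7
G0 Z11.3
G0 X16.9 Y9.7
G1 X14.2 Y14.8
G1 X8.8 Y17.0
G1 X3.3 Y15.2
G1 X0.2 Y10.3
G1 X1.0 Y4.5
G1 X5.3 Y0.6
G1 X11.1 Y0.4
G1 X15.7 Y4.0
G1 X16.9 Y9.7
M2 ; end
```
solid part
  facet normal 0.0000 0.0000 -1.0000
    outer loop
      vertex 8.8 17.0 0.0
      vertex 14.2 14.8 0.0
      vertex 16.9 9.7 0.0
    endloop
  endfacet
  facet normal 0.0000 0.0000 -1.0000
    outer loop
      vertex 3.3 15.2 0.0
      vertex 8.8 17.0 0.0
      vertex 16.9 9.7 0.0
    endloop
  endfacet
  facet normal 0.0000 0.0000 -1.0000
    outer loop
      vertex 0.2 10.3 0.0
      vertex 3.3 15.2 0.0
      vertex 16.9 9.7 0.0
    endloop
  endfacet
  facet normal 0.0000 0.0000 -1.0000
    outer loop
      vertex 1.0 4.5 0.0
      vertex 0.2 10.3 0.0
      vertex 16.9 9.7 0.0
    endloop
  endfacet
  facet normal 0.0000 0.0000 -1.0000
    outer loop
      vertex 5.3 0.6 0.0
      vertex 1.0 4.5 0.0
      vertex 16.9 9.7 0.0
    endloop
  endfacet
  facet normal 0.0000 0.0000 -1.0000
    outer loop
      vertex 11.1 0.4 0.0
      vertex 5.3 0.6 0.0
      vertex 16.9 9.7 0.0
    endloop
  endfacet
  facet normal 0.0000 0.0000 -1.0000
    outer loop
      vertex 15.7 4.0 0.0
      vertex 11.1 0.4 0.0
      vertex 16.9 9.7 0.0
    endloop
  endfacet
  facet normal 0.0000 0.0000 1.0000
    outer loop
      vertex 16.9 9.7 11.3
      vertex 14.2 14.8 11.3
      vertex 8.8 17.0 11.3
    endloop
  endfacet
  facet normal 0.0000 0.0000 1.0000
    outer loop
      vertex 16.9 9.7 11.3
      vertex 8.8 17.0 11.3
      vertex 3.3 15.2 11.3
    endloop
  endfacet
  facet normal 0.0000 0.0000 1.0000
    outer loop
      vertex 16.9 9.7 11.3
      vertex 3.3 15.2 11.3
      vertex 0.2 10.3 11.3
    endloop
  endfacet
  facet normal 0.0000 0.0000 1.0000
    outer loop
      vertex 16.9 9.7 11.3
      vertex 0.2 10.3 11.3
      vertex 1.0 4.5 11.3
    endloop
  endfacet
  facet normal 0.0000 0.0000 1.0000
    outer loop
      vertex 16.9 9.7 11.3
      vertex 1.0 4.5 11.3
      vertex 5.3 0.6 11.3
    endloop
  endfacet
  facet normal 0.0000 0.0000 1.0000
    outer loop
      vertex 16.9 9.7 11.3
      vertex 5.3 0.6 11.3
      vertex 11.1 0.4 11.3
    endloop
  endfacet
  facet normal 0.0000 0.0000 1.0000
    outer loop
      vertex 16.9 9.7 11.3
      vertex 11.1 0.4 11.3
      vertex 15.7 4.0 11.3
    endloop
  endfacet
  facet normal 0.8838 0.4679 0.0000
    outer loop
      vertex 16.9 9.7 0.0
      vertex 14.2 14.8 0.0
      vertex 14.2 14.8 11.3
    endloop
  endfacet
  facet normal 0.8838 0.4679 0.0000
    outer loop
      vertex 16.9 9.7 0.0
      vertex 14.2 14.8 11.3
      vertex 16.9 9.7 11.3
    endloop
  endfacet
  facet normal 0.3773 0.9261 0.0000
    outer loop
      vertex 14.2 14.8 0.0
      vertex 8.8 17.0 0.0
      vertex 8.8 17.0 11.3
    endloop
  endfacet
  facet normal 0.3773 0.9261 0.0000
    outer loop
      vertex 14.2 14.8 0.0
      vertex 8.8 17.0 11.3
      vertex 14.2 14.8 11.3
    endloop
  endfacet
  facet normal -0.3110 0.9504 0.0000
    outer loop
      vertex 8.8 17.0 0.0
      vertex 3.3 15.2 0.0
      vertex 3.3 15.2 11.3
    endloop
  endfacet
  facet normal -0.3110 0.9504 0.0000
    outer loop
      vertex 8.8 17.0 0.0
      vertex 3.3 15.2 11.3
      vertex 8.8 17.0 11.3
    endloop
  endfacet
  facet normal -0.8451 0.5346 0.0000
    outer loop
      vertex 3.3 15.2 0.0
      vertex 0.2 10.3 0.0
      vertex 0.2 10.3 11.3
    endloop
  endfacet
  facet normal -0.8451 0.5346 0.0000
    outer loop
      vertex 3.3 15.2 0.0
      vertex 0.2 10.3 11.3
      vertex 3.3 15.2 11.3
    endloop
  endfacet
  facet normal -0.9906 -0.1366 0.0000
    outer loop
      vertex 0.2 10.3 0.0
      vertex 1.0 4.5 0.0
      vertex 1.0 4.5 11.3
    endloop
  endfacet
  facet normal -0.9906 -0.1366 0.0000
    outer loop
      vertex 0.2 10.3 0.0
      vertex 1.0 4.5 11.3
      vertex 0.2 10.3 11.3
    endloop
  endfacet
  facet normal -0.6718 -0.7407 0.0000
    outer loop
      vertex 1.0 4.5 0.0
      vertex 5.3 0.6 0.0
      vertex 5.3 0.6 11.3
    endloop
  endfacet
  facet normal -0.6718 -0.7407 0.0000
    outer loop
      vertex 1.0 4.5 0.0
      vertex 5.3 0.6 11.3
      vertex 1.0 4.5 11.3
    endloop
  endfacet
  facet normal -0.0345 -0.9994 0.0000
    outer loop
      vertex 5.3 0.6 0.0
      vertex 11.1 0.4 0.0
      vertex 11.1 0.4 11.3
    endloop
  endfacet
  facet normal -0.0345 -0.9994 0.0000
    outer loop
      vertex 5.3 0.6 0.0
      vertex 11.1 0.4 11.3
      vertex 5.3 0.6 11.3
    endloop
  endfacet
  facet normal 0.6163 -0.7875 0.0000
    outer loop
      vertex 11.1 0.4 0.0
      vertex 15.7 4.0 0.0
      vertex 15.7 4.0 11.3
    endloop
  endfacet
  facet normal 0.6163 -0.7875 0.0000
    outer loop
      vertex 11.1 0.4 0.0
      vertex 15.7 4.0 11.3
      vertex 11.1 0.4 11.3
    endloop
  endfacet
  facet normal 0.9785 -0.2060 0.0000
    outer loop
      vertex 15.7 4.0 0.0
      vertex 16.9 9.7 0.0
      vertex 16.9 9.7 11.3
    endloop
  endfacet
  facet normal 0.9785 -0.2060 0.0000
    outer loop
      vertex 15.7 4.0 0.0
      vertex 16.9 9.7 11.3
      vertex 15.7 4.0 11.3
    endloop
  endfacet
endsolid part

The G0 Z moves step by Δz≈1.6 mm. Every layer's G1 loop is the same polygon, so the solid is a straight extrusion of it from z=0 to z≈11.3. Closing with flat bottom and top caps and triangulating gives 32 facets — a regular 9-sided prism (a cylinder approximated with 9 flat sides), circumscribed radius ≈ 8.5 mm, height ≈ 11.3 mm.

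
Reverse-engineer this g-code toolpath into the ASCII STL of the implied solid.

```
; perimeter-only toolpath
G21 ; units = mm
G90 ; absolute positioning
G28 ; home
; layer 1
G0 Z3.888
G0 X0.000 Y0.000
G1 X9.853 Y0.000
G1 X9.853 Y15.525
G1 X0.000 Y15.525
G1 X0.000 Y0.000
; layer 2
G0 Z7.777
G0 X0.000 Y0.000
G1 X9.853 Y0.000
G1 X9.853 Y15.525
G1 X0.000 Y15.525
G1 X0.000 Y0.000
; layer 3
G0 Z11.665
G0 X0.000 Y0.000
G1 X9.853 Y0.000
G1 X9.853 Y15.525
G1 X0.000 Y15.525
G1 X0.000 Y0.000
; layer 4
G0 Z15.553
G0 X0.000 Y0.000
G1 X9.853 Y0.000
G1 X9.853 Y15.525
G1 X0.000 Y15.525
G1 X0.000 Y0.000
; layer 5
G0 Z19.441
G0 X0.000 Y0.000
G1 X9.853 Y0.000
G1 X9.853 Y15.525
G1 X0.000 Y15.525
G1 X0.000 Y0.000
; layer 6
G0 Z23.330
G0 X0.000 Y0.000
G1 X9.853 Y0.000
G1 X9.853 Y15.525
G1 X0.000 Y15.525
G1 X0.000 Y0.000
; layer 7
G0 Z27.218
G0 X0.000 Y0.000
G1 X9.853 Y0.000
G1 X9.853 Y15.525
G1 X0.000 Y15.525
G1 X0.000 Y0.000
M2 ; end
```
solid part
  facet normal 0.0000 0.0000 -1.0000
    outer loop
      vertex 9.853 15.525 0.000
      vertex 9.853 0.000 0.000
      vertex 0.000 0.000 0.000
    endloop
  endfacet
  facet normal 0.0000 0.0000 -1.0000
    outer loop
      vertex 0.000 15.525 0.000
      vertex 9.853 15.525 0.000
      vertex 0.000 0.000 0.000
    endloop
  endfacet
  facet normal 0.0000 0.0000 1.0000
    outer loop
      vertex 0.000 0.000 27.218
      vertex 9.853 0.000 27.218
      vertex 9.853 15.525 27.218
    endloop
  endfacet
  facet normal 0.0000 0.0000 1.0000
    outer loop
      vertex 0.000 0.000 27.218
      vertex 9.853 15.525 27.218
      vertex 0.000 15.525 27.218
    endloop
  endfacet
  facet normal 0.0000 -1.0000 0.0000
    outer loop
      vertex 0.000 0.000 0.000
      vertex 9.853 0.000 0.000
      vertex 9.853 0.000 27.218
    endloop
  endfacet
  facet normal 0.0000 -1.0000 0.0000
    outer loop
      vertex 0.000 0.000 0.000
      vertex 9.853 0.000 27.218
      vertex 0.000 0.000 27.218
    endloop
  endfacet
  facet normal 0.0000 1.0000 0.0000
    outer loop
      vertex 9.853 15.525 27.218
      vertex 9.853 15.525 0.000
      vertex 0.000 15.525 0.000
    endloop
  endfacet
  facet normal 0.0000 1.0000 0.0000
    outer loop
      vertex 0.000 15.525 27.218
      vertex 9.853 15.525 27.218
      vertex 0.000 15.525 0.000
    endloop
  endfacet
  facet normal -1.0000 0.0000 0.0000
    outer loop
      vertex 0.000 15.525 27.218
      vertex 0.000 15.525 0.000
      vertex 0.000 0.000 0.000
    endloop
  endfacet
  facet normal -1.0000 0.0000 0.0000
    outer loop
      vertex 0.000 0.000 27.218
      vertex 0.000 15.525 27.218
      vertex 0.000 0.000 0.000
    endloop
  endfacet
  facet normal 1.0000 0.0000 0.0000
    outer loop
      vertex 9.853 0.000 0.000
      vertex 9.853 15.525 0.000
      vertex 9.853 15.525 27.218
    endloop
  endfacet
  facet normal 1.0000 0.0000 0.0000
    outer loop
      vertex 9.853 0.000 0.000
      vertex 9.853 15.525 27.218
      vertex 9.853 0.000 27.218
    endloop
  endfacet
endsolid part

The G0 Z moves step by Δz≈3.888 mm. Every layer's G1 loop is the same polygon, so the solid is a straight extrusion of it from z=0 to z≈27.2. Closing with flat bottom and top caps and triangulating gives 12 facets — a rectangular box, roughly 9.85 × 15.5 mm footprint and 27.2 mm tall.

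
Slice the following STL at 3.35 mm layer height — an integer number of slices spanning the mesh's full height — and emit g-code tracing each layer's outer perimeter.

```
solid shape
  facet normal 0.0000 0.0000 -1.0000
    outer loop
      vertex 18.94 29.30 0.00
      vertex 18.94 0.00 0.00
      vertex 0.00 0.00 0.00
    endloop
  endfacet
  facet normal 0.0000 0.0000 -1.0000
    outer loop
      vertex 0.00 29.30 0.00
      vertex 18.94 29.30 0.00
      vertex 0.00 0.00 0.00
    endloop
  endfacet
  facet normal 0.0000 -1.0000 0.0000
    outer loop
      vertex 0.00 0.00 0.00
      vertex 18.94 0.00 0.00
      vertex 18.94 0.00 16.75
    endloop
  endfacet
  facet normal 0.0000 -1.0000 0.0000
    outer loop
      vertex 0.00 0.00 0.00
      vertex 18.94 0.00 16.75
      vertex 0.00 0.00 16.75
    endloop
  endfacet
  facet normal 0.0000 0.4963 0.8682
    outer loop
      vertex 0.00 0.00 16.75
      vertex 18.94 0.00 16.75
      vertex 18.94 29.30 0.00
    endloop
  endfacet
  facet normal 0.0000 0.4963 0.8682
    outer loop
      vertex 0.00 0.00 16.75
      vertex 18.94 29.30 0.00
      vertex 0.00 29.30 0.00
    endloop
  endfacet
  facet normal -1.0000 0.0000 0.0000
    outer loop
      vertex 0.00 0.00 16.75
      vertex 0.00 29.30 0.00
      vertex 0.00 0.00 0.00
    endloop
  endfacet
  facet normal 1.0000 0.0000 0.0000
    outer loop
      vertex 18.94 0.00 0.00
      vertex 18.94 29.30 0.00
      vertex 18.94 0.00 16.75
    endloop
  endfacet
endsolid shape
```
; perimeter-only toolpath
G21 ; units = mm
G90 ; absolute positioning
G28 ; home
; layer 1
G0 Z3.35
G0 X0.00 Y0.00
G1 X18.94 Y0.00
G1 X18.94 Y23.44
G1 X0.00 Y23.44
G1 X0.00 Y0.00
; layer 2
G0 Z6.70
G0 X0.00 Y0.00
G1 X18.94 Y0.00
G1 X18.94 Y17.58
G1 X0.00 Y17.58
G1 X0.00 Y0.00
; layer 3
G0 Z10.05
G0 X0.00 Y0.00
G1 X18.94 Y0.00
G1 X18.94 Y11.72
G1 X0.00 Y11.72
G1 X0.00 Y0.00
; layer 4
G0 Z13.40
G0 X0.00 Y0.00
G1 X18.94 Y0.00
G1 X18.94 Y5.86
G1 X0.00 Y5.86
G1 X0.00 Y0.00
M2 ; end

The solid is a wedge (ramp): 18.9 × 29.3 mm base, rising to 16.8 mm along the y=0 edge and sloping linearly to z=0 at y=29.3. Slicing at Δz = 3.35 mm — 5 equal slices spanning the solid's height, so layer i sits at z = i·h/5 — gives 4 non-empty perimeters. Each is a 4-segment closed polygon; G0 lifts to the layer z and rapids to the start vertex, then G1 traces the edges. The cross-section shrinks linearly with z (the slice at the apex is degenerate and omitted).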